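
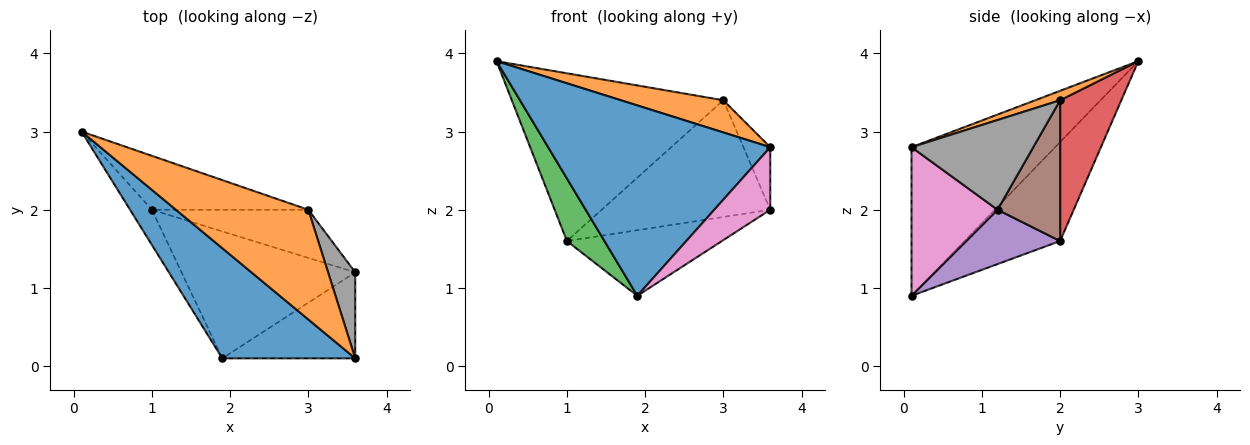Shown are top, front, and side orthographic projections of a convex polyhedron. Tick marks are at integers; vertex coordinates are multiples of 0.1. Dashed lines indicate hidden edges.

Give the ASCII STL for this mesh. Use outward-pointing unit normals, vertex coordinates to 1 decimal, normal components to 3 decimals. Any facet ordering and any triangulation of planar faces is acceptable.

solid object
 facet normal -0.488 -0.755 0.437
  outer loop
   vertex 1.9 0.1 0.9
   vertex 3.6 0.1 2.8
   vertex 0.1 3.0 3.9
  endloop
 endfacet
 facet normal 0.068 -0.281 0.957
  outer loop
   vertex 3.0 2.0 3.4
   vertex 0.1 3.0 3.9
   vertex 3.6 0.1 2.8
  endloop
 endfacet
 facet normal -0.912 -0.358 -0.201
  outer loop
   vertex 1.0 2.0 1.6
   vertex 1.9 0.1 0.9
   vertex 0.1 3.0 3.9
  endloop
 endfacet
 facet normal 0.266 0.918 -0.295
  outer loop
   vertex 1.0 2.0 1.6
   vertex 0.1 3.0 3.9
   vertex 3.0 2.0 3.4
  endloop
 endfacet
 facet normal 0.268 0.442 -0.856
  outer loop
   vertex 3.6 1.2 2.0
   vertex 1.9 0.1 0.9
   vertex 1.0 2.0 1.6
  endloop
 endfacet
 facet normal 0.325 0.874 -0.361
  outer loop
   vertex 3.6 1.2 2.0
   vertex 1.0 2.0 1.6
   vertex 3.0 2.0 3.4
  endloop
 endfacet
 facet normal 0.671 -0.436 -0.600
  outer loop
   vertex 3.6 1.2 2.0
   vertex 3.6 0.1 2.8
   vertex 1.9 0.1 0.9
  endloop
 endfacet
 facet normal 0.937 0.206 0.284
  outer loop
   vertex 3.6 1.2 2.0
   vertex 3.0 2.0 3.4
   vertex 3.6 0.1 2.8
  endloop
 endfacet
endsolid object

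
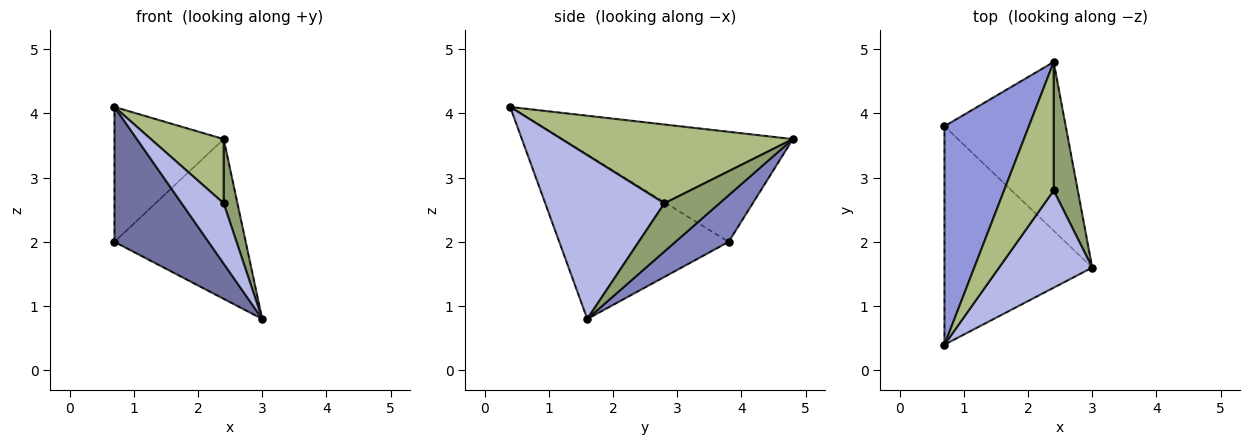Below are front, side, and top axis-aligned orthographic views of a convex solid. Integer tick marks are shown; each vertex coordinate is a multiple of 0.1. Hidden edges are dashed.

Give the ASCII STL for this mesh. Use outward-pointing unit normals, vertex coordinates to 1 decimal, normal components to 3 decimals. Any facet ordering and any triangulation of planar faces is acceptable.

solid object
 facet normal -0.687 -0.382 -0.618
  outer loop
   vertex 0.7 0.4 4.1
   vertex 0.7 3.8 2.0
   vertex 3.0 1.6 0.8
  endloop
 endfacet
 facet normal 0.269 0.662 -0.699
  outer loop
   vertex 2.4 4.8 3.6
   vertex 3.0 1.6 0.8
   vertex 0.7 3.8 2.0
  endloop
 endfacet
 facet normal -0.743 0.352 0.570
  outer loop
   vertex 2.4 4.8 3.6
   vertex 0.7 3.8 2.0
   vertex 0.7 0.4 4.1
  endloop
 endfacet
 facet normal 0.831 -0.293 0.473
  outer loop
   vertex 2.4 2.8 2.6
   vertex 0.7 0.4 4.1
   vertex 3.0 1.6 0.8
  endloop
 endfacet
 facet normal 0.873 -0.218 0.436
  outer loop
   vertex 2.4 2.8 2.6
   vertex 3.0 1.6 0.8
   vertex 2.4 4.8 3.6
  endloop
 endfacet
 facet normal 0.818 -0.257 0.515
  outer loop
   vertex 2.4 2.8 2.6
   vertex 2.4 4.8 3.6
   vertex 0.7 0.4 4.1
  endloop
 endfacet
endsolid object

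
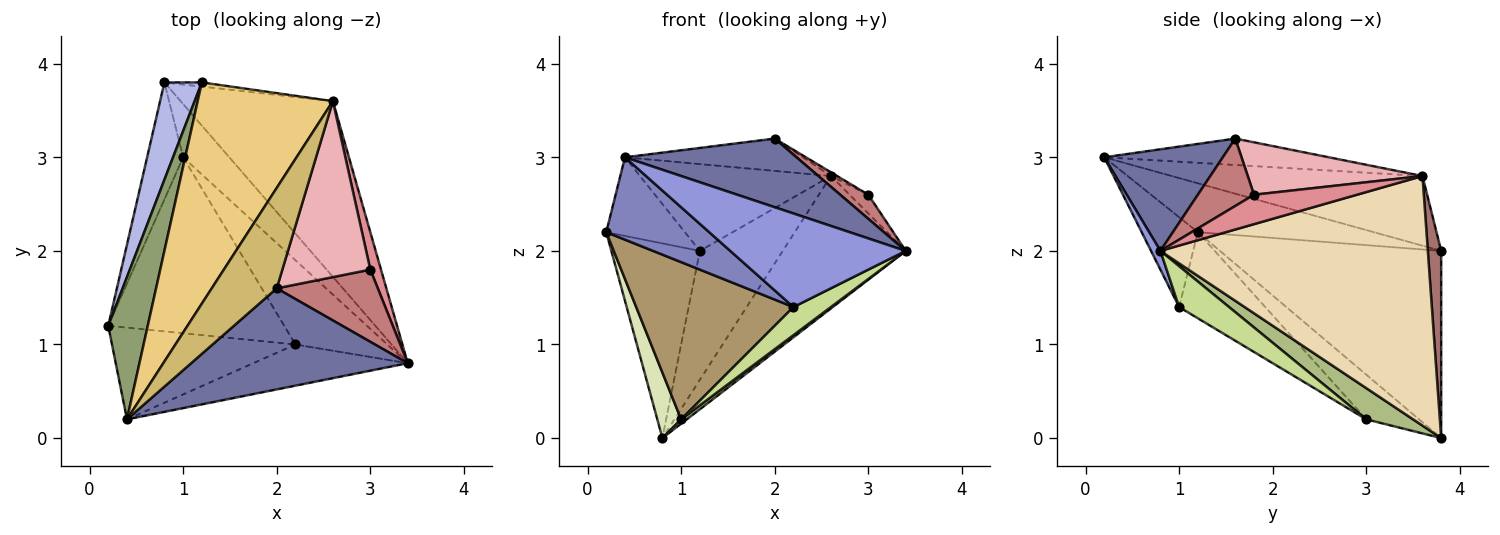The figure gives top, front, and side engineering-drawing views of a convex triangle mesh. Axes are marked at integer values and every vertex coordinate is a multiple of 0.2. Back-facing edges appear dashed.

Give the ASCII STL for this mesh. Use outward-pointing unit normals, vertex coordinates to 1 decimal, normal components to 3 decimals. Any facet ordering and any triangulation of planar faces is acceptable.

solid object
 facet normal 0.362 -0.524 0.771
  outer loop
   vertex 0.4 0.2 3.0
   vertex 3.4 0.8 2.0
   vertex 2.0 1.6 3.2
  endloop
 endfacet
 facet normal -0.342 -0.628 -0.699
  outer loop
   vertex 2.2 1.0 1.4
   vertex 0.4 0.2 3.0
   vertex 0.2 1.2 2.2
  endloop
 endfacet
 facet normal 0.049 -0.914 -0.402
  outer loop
   vertex 2.2 1.0 1.4
   vertex 3.4 0.8 2.0
   vertex 0.4 0.2 3.0
  endloop
 endfacet
 facet normal -0.913 0.365 0.183
  outer loop
   vertex 1.2 3.8 2.0
   vertex 0.8 3.8 0.0
   vertex 0.2 1.2 2.2
  endloop
 endfacet
 facet normal -0.735 0.328 0.594
  outer loop
   vertex 1.2 3.8 2.0
   vertex 0.2 1.2 2.2
   vertex 0.4 0.2 3.0
  endloop
 endfacet
 facet normal 0.559 -0.067 -0.827
  outer loop
   vertex 1.0 3.0 0.2
   vertex 0.8 3.8 0.0
   vertex 3.4 0.8 2.0
  endloop
 endfacet
 facet normal 0.389 -0.291 -0.874
  outer loop
   vertex 1.0 3.0 0.2
   vertex 3.4 0.8 2.0
   vertex 2.2 1.0 1.4
  endloop
 endfacet
 facet normal -0.734 -0.332 -0.592
  outer loop
   vertex 1.0 3.0 0.2
   vertex 0.2 1.2 2.2
   vertex 0.8 3.8 0.0
  endloop
 endfacet
 facet normal -0.343 -0.626 -0.700
  outer loop
   vertex 1.0 3.0 0.2
   vertex 2.2 1.0 1.4
   vertex 0.2 1.2 2.2
  endloop
 endfacet
 facet normal -0.361 0.286 0.888
  outer loop
   vertex 2.6 3.6 2.8
   vertex 0.4 0.2 3.0
   vertex 2.0 1.6 3.2
  endloop
 endfacet
 facet normal -0.433 0.329 0.839
  outer loop
   vertex 2.6 3.6 2.8
   vertex 1.2 3.8 2.0
   vertex 0.4 0.2 3.0
  endloop
 endfacet
 facet normal 0.795 0.366 -0.485
  outer loop
   vertex 2.6 3.6 2.8
   vertex 3.4 0.8 2.0
   vertex 0.8 3.8 0.0
  endloop
 endfacet
 facet normal 0.159 0.987 -0.032
  outer loop
   vertex 2.6 3.6 2.8
   vertex 0.8 3.8 0.0
   vertex 1.2 3.8 2.0
  endloop
 endfacet
 facet normal 0.535 -0.267 0.802
  outer loop
   vertex 3.0 1.8 2.6
   vertex 2.0 1.6 3.2
   vertex 3.4 0.8 2.0
  endloop
 endfacet
 facet normal 0.926 0.168 0.337
  outer loop
   vertex 3.0 1.8 2.6
   vertex 3.4 0.8 2.0
   vertex 2.6 3.6 2.8
  endloop
 endfacet
 facet normal 0.512 0.018 0.859
  outer loop
   vertex 3.0 1.8 2.6
   vertex 2.6 3.6 2.8
   vertex 2.0 1.6 3.2
  endloop
 endfacet
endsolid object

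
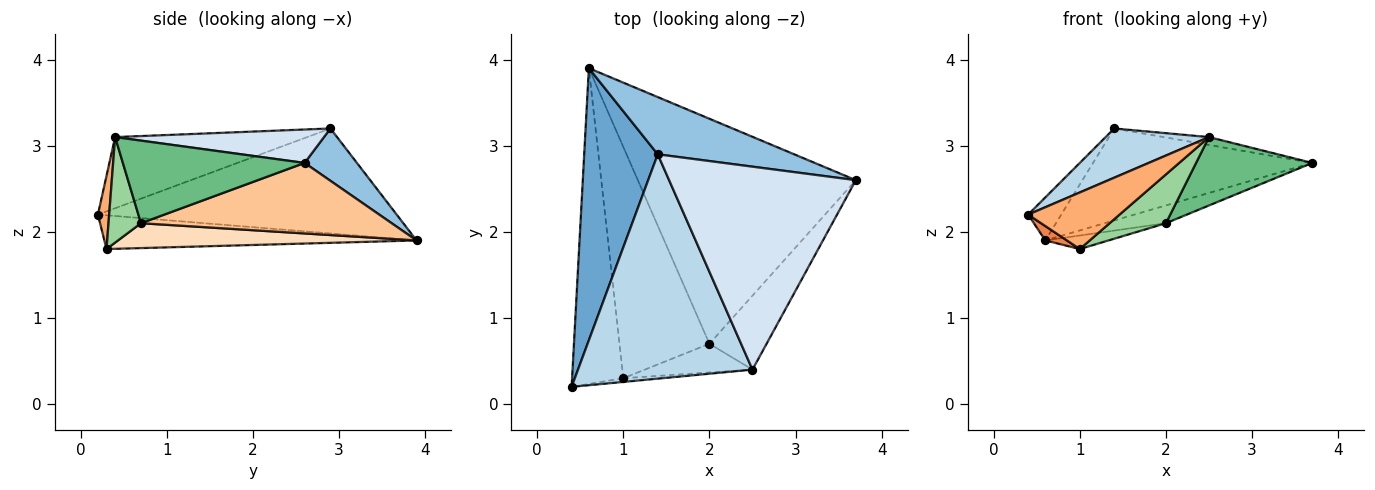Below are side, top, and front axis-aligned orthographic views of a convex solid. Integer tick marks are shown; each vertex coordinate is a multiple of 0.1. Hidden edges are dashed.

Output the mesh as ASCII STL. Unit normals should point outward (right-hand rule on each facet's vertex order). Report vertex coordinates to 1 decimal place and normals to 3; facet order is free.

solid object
 facet normal -0.816 0.090 0.571
  outer loop
   vertex 1.4 2.9 3.2
   vertex 0.6 3.9 1.9
   vertex 0.4 0.2 2.2
  endloop
 endfacet
 facet normal 0.199 0.832 0.518
  outer loop
   vertex 1.4 2.9 3.2
   vertex 3.7 2.6 2.8
   vertex 0.6 3.9 1.9
  endloop
 endfacet
 facet normal -0.370 -0.199 0.907
  outer loop
   vertex 2.5 0.4 3.1
   vertex 1.4 2.9 3.2
   vertex 0.4 0.2 2.2
  endloop
 endfacet
 facet normal 0.176 0.038 0.984
  outer loop
   vertex 2.5 0.4 3.1
   vertex 3.7 2.6 2.8
   vertex 1.4 2.9 3.2
  endloop
 endfacet
 facet normal -0.550 -0.038 -0.834
  outer loop
   vertex 1.0 0.3 1.8
   vertex 0.4 0.2 2.2
   vertex 0.6 3.9 1.9
  endloop
 endfacet
 facet normal 0.122 -0.990 -0.065
  outer loop
   vertex 1.0 0.3 1.8
   vertex 2.5 0.4 3.1
   vertex 0.4 0.2 2.2
  endloop
 endfacet
 facet normal 0.307 0.075 -0.949
  outer loop
   vertex 2.0 0.7 2.1
   vertex 0.6 3.9 1.9
   vertex 3.7 2.6 2.8
  endloop
 endfacet
 facet normal 0.266 0.056 -0.962
  outer loop
   vertex 2.0 0.7 2.1
   vertex 1.0 0.3 1.8
   vertex 0.6 3.9 1.9
  endloop
 endfacet
 facet normal 0.728 -0.466 -0.504
  outer loop
   vertex 2.0 0.7 2.1
   vertex 3.7 2.6 2.8
   vertex 2.5 0.4 3.1
  endloop
 endfacet
 facet normal 0.445 -0.772 -0.454
  outer loop
   vertex 2.0 0.7 2.1
   vertex 2.5 0.4 3.1
   vertex 1.0 0.3 1.8
  endloop
 endfacet
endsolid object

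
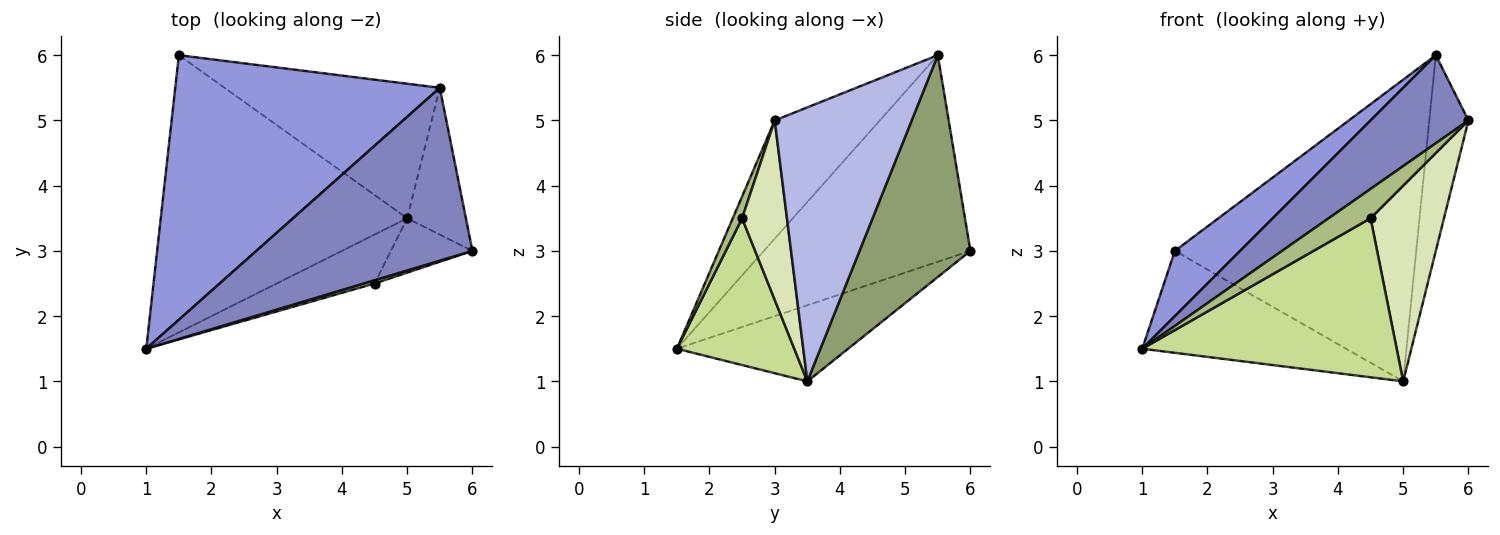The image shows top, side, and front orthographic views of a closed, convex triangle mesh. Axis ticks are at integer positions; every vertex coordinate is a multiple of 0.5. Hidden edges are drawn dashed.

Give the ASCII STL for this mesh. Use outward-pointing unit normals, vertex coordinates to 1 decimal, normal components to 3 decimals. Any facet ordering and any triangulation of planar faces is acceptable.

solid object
 facet normal -0.278 0.331 -0.901
  outer loop
   vertex 5.0 3.5 1.0
   vertex 1.0 1.5 1.5
   vertex 1.5 6.0 3.0
  endloop
 endfacet
 facet normal -0.438 -0.408 0.801
  outer loop
   vertex 5.5 5.5 6.0
   vertex 1.0 1.5 1.5
   vertex 6.0 3.0 5.0
  endloop
 endfacet
 facet normal -0.604 -0.191 0.774
  outer loop
   vertex 5.5 5.5 6.0
   vertex 1.5 6.0 3.0
   vertex 1.0 1.5 1.5
  endloop
 endfacet
 facet normal 0.942 0.269 -0.202
  outer loop
   vertex 5.5 5.5 6.0
   vertex 6.0 3.0 5.0
   vertex 5.0 3.5 1.0
  endloop
 endfacet
 facet normal 0.387 0.842 -0.376
  outer loop
   vertex 5.5 5.5 6.0
   vertex 5.0 3.5 1.0
   vertex 1.5 6.0 3.0
  endloop
 endfacet
 facet normal 0.216 -0.970 0.108
  outer loop
   vertex 4.5 2.5 3.5
   vertex 6.0 3.0 5.0
   vertex 1.0 1.5 1.5
  endloop
 endfacet
 facet normal 0.404 -0.874 -0.269
  outer loop
   vertex 4.5 2.5 3.5
   vertex 1.0 1.5 1.5
   vertex 5.0 3.5 1.0
  endloop
 endfacet
 facet normal 0.507 -0.830 -0.231
  outer loop
   vertex 4.5 2.5 3.5
   vertex 5.0 3.5 1.0
   vertex 6.0 3.0 5.0
  endloop
 endfacet
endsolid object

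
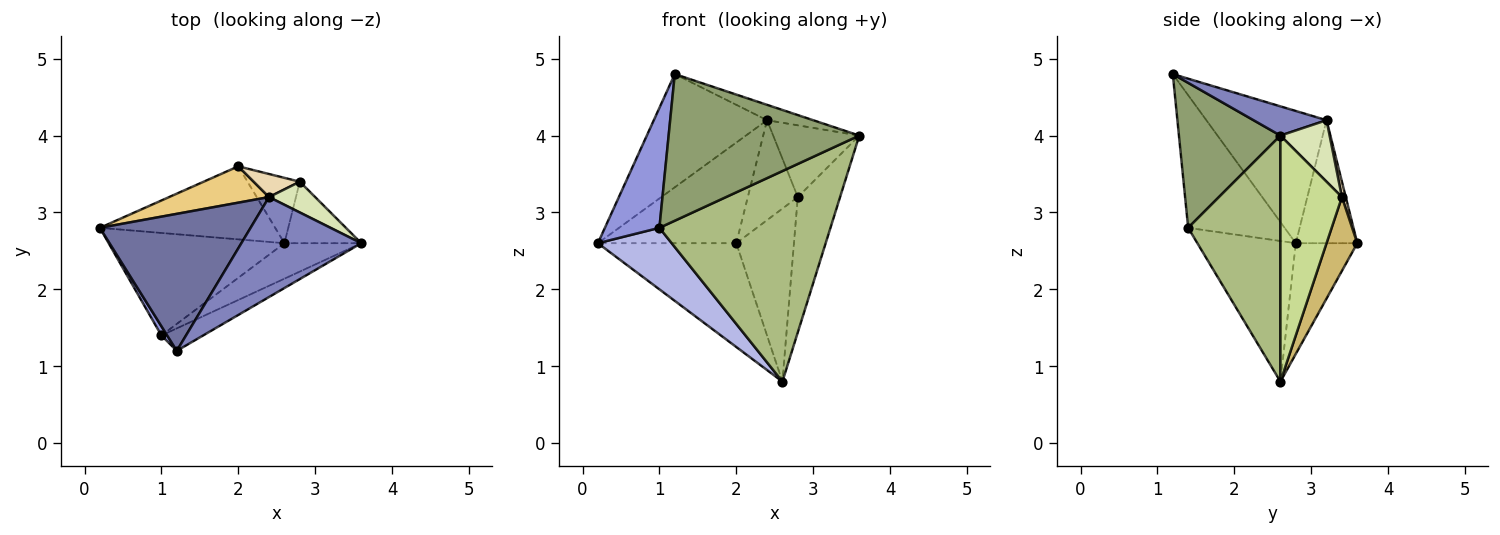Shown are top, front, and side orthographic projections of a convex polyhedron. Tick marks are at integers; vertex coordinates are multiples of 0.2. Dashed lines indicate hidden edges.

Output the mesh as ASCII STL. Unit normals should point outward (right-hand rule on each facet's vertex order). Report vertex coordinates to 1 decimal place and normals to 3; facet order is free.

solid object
 facet normal -0.560 0.528 0.638
  outer loop
   vertex 2.4 3.2 4.2
   vertex 0.2 2.8 2.6
   vertex 1.2 1.2 4.8
  endloop
 endfacet
 facet normal 0.234 0.148 0.961
  outer loop
   vertex 2.4 3.2 4.2
   vertex 1.2 1.2 4.8
   vertex 3.6 2.6 4.0
  endloop
 endfacet
 facet normal -0.870 -0.492 0.038
  outer loop
   vertex 1.0 1.4 2.8
   vertex 1.2 1.2 4.8
   vertex 0.2 2.8 2.6
  endloop
 endfacet
 facet normal -0.566 -0.424 -0.707
  outer loop
   vertex 1.0 1.4 2.8
   vertex 0.2 2.8 2.6
   vertex 2.6 2.6 0.8
  endloop
 endfacet
 facet normal 0.466 -0.875 -0.134
  outer loop
   vertex 1.0 1.4 2.8
   vertex 3.6 2.6 4.0
   vertex 1.2 1.2 4.8
  endloop
 endfacet
 facet normal 0.470 -0.871 -0.147
  outer loop
   vertex 1.0 1.4 2.8
   vertex 2.6 2.6 0.8
   vertex 3.6 2.6 4.0
  endloop
 endfacet
 facet normal 0.798 0.549 -0.249
  outer loop
   vertex 2.8 3.4 3.2
   vertex 3.6 2.6 4.0
   vertex 2.6 2.6 0.8
  endloop
 endfacet
 facet normal 0.465 0.814 0.349
  outer loop
   vertex 2.8 3.4 3.2
   vertex 2.4 3.2 4.2
   vertex 3.6 2.6 4.0
  endloop
 endfacet
 facet normal -0.342 0.769 -0.541
  outer loop
   vertex 2.0 3.6 2.6
   vertex 2.6 2.6 0.8
   vertex 0.2 2.8 2.6
  endloop
 endfacet
 facet normal 0.446 0.837 -0.316
  outer loop
   vertex 2.0 3.6 2.6
   vertex 2.8 3.4 3.2
   vertex 2.6 2.6 0.8
  endloop
 endfacet
 facet normal -0.386 0.868 0.313
  outer loop
   vertex 2.0 3.6 2.6
   vertex 0.2 2.8 2.6
   vertex 2.4 3.2 4.2
  endloop
 endfacet
 facet normal 0.075 0.972 0.224
  outer loop
   vertex 2.0 3.6 2.6
   vertex 2.4 3.2 4.2
   vertex 2.8 3.4 3.2
  endloop
 endfacet
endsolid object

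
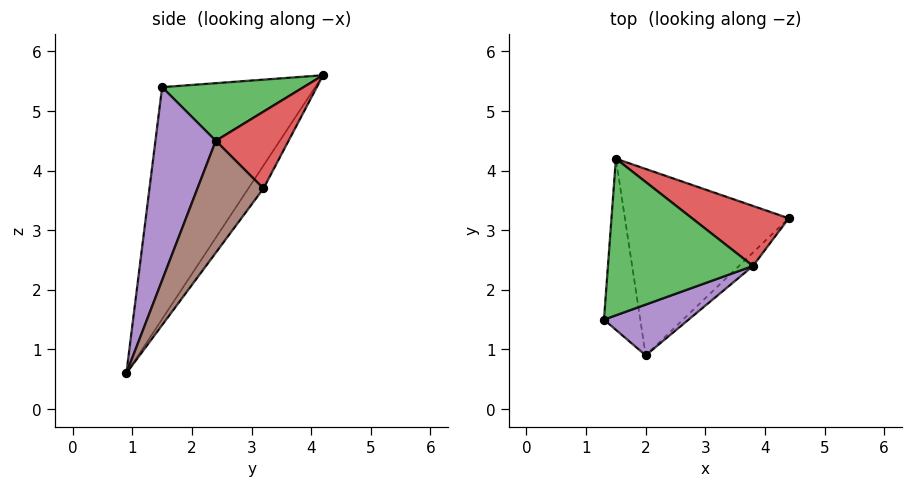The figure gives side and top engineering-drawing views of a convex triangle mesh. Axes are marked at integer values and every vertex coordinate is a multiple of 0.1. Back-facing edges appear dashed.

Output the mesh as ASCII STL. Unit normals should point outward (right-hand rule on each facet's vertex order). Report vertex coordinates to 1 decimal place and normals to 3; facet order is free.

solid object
 facet normal -0.984 0.084 -0.154
  outer loop
   vertex 2.0 0.9 0.6
   vertex 1.3 1.5 5.4
   vertex 1.5 4.2 5.6
  endloop
 endfacet
 facet normal -0.078 0.829 -0.555
  outer loop
   vertex 2.0 0.9 0.6
   vertex 1.5 4.2 5.6
   vertex 4.4 3.2 3.7
  endloop
 endfacet
 facet normal 0.367 -0.096 0.925
  outer loop
   vertex 3.8 2.4 4.5
   vertex 1.5 4.2 5.6
   vertex 1.3 1.5 5.4
  endloop
 endfacet
 facet normal 0.593 0.302 0.746
  outer loop
   vertex 3.8 2.4 4.5
   vertex 4.4 3.2 3.7
   vertex 1.5 4.2 5.6
  endloop
 endfacet
 facet normal 0.387 -0.906 0.170
  outer loop
   vertex 3.8 2.4 4.5
   vertex 1.3 1.5 5.4
   vertex 2.0 0.9 0.6
  endloop
 endfacet
 facet normal 0.749 -0.656 -0.094
  outer loop
   vertex 3.8 2.4 4.5
   vertex 2.0 0.9 0.6
   vertex 4.4 3.2 3.7
  endloop
 endfacet
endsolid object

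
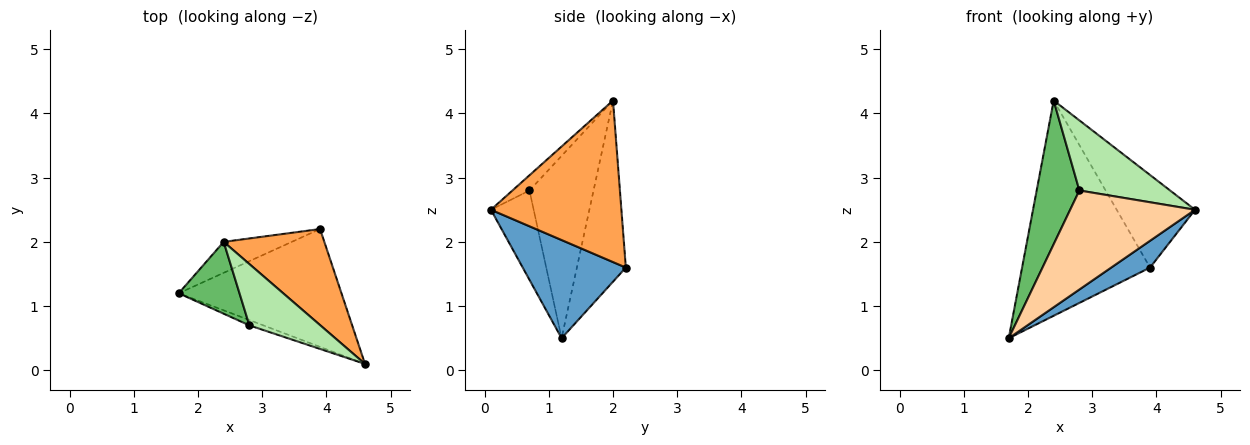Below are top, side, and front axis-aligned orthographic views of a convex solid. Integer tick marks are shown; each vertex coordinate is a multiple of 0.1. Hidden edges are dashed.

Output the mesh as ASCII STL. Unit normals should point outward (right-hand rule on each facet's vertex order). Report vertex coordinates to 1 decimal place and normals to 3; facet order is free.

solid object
 facet normal 0.507 -0.191 -0.840
  outer loop
   vertex 3.9 2.2 1.6
   vertex 4.6 0.1 2.5
   vertex 1.7 1.2 0.5
  endloop
 endfacet
 facet normal -0.354 0.926 -0.133
  outer loop
   vertex 2.4 2.0 4.2
   vertex 3.9 2.2 1.6
   vertex 1.7 1.2 0.5
  endloop
 endfacet
 facet normal 0.756 0.454 0.471
  outer loop
   vertex 2.4 2.0 4.2
   vertex 4.6 0.1 2.5
   vertex 3.9 2.2 1.6
  endloop
 endfacet
 facet normal -0.323 -0.945 -0.051
  outer loop
   vertex 2.8 0.7 2.8
   vertex 1.7 1.2 0.5
   vertex 4.6 0.1 2.5
  endloop
 endfacet
 facet normal -0.802 -0.535 0.267
  outer loop
   vertex 2.8 0.7 2.8
   vertex 2.4 2.0 4.2
   vertex 1.7 1.2 0.5
  endloop
 endfacet
 facet normal -0.140 -0.745 0.652
  outer loop
   vertex 2.8 0.7 2.8
   vertex 4.6 0.1 2.5
   vertex 2.4 2.0 4.2
  endloop
 endfacet
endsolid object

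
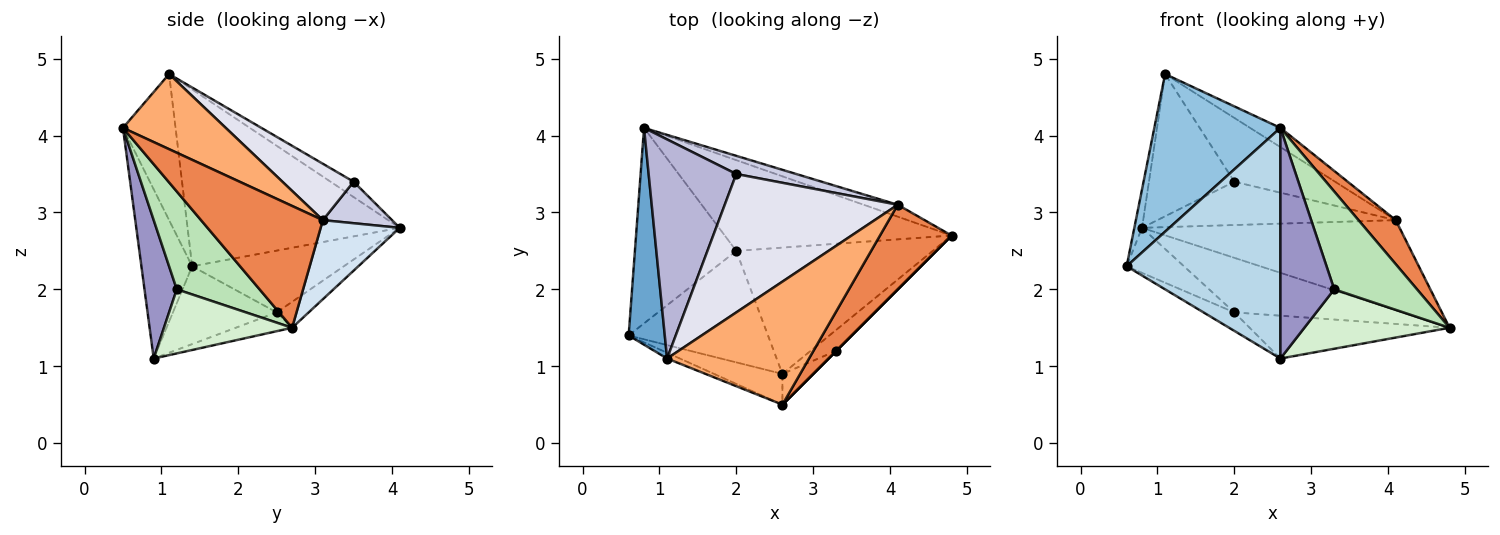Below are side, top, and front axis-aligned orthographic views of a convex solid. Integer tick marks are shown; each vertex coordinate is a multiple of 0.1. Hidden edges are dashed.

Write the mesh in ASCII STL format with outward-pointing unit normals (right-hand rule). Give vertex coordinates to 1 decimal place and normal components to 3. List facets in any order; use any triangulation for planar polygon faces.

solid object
 facet normal -0.979 0.035 0.200
  outer loop
   vertex 1.1 1.1 4.8
   vertex 0.8 4.1 2.8
   vertex 0.6 1.4 2.3
  endloop
 endfacet
 facet normal -0.385 -0.922 -0.034
  outer loop
   vertex 2.6 0.5 4.1
   vertex 1.1 1.1 4.8
   vertex 0.6 1.4 2.3
  endloop
 endfacet
 facet normal -0.311 -0.942 -0.126
  outer loop
   vertex 2.6 0.9 1.1
   vertex 2.6 0.5 4.1
   vertex 0.6 1.4 2.3
  endloop
 endfacet
 facet normal 0.291 0.948 -0.125
  outer loop
   vertex 4.1 3.1 2.9
   vertex 4.8 2.7 1.5
   vertex 0.8 4.1 2.8
  endloop
 endfacet
 facet normal 0.834 -0.255 0.490
  outer loop
   vertex 4.1 3.1 2.9
   vertex 2.6 0.5 4.1
   vertex 4.8 2.7 1.5
  endloop
 endfacet
 facet normal 0.463 0.137 0.876
  outer loop
   vertex 4.1 3.1 2.9
   vertex 1.1 1.1 4.8
   vertex 2.6 0.5 4.1
  endloop
 endfacet
 facet normal -0.098 0.513 -0.853
  outer loop
   vertex 2.0 2.5 1.7
   vertex 0.8 4.1 2.8
   vertex 4.8 2.7 1.5
  endloop
 endfacet
 facet normal -0.090 0.320 -0.943
  outer loop
   vertex 2.0 2.5 1.7
   vertex 4.8 2.7 1.5
   vertex 2.6 0.9 1.1
  endloop
 endfacet
 facet normal -0.511 0.193 -0.838
  outer loop
   vertex 2.0 2.5 1.7
   vertex 0.6 1.4 2.3
   vertex 0.8 4.1 2.8
  endloop
 endfacet
 facet normal -0.483 0.143 -0.864
  outer loop
   vertex 2.0 2.5 1.7
   vertex 2.6 0.9 1.1
   vertex 0.6 1.4 2.3
  endloop
 endfacet
 facet normal 0.707 -0.707 0.000
  outer loop
   vertex 3.3 1.2 2.0
   vertex 4.8 2.7 1.5
   vertex 2.6 0.5 4.1
  endloop
 endfacet
 facet normal 0.640 -0.725 -0.256
  outer loop
   vertex 3.3 1.2 2.0
   vertex 2.6 0.9 1.1
   vertex 4.8 2.7 1.5
  endloop
 endfacet
 facet normal 0.511 -0.852 -0.114
  outer loop
   vertex 3.3 1.2 2.0
   vertex 2.6 0.5 4.1
   vertex 2.6 0.9 1.1
  endloop
 endfacet
 facet normal -0.146 0.539 0.830
  outer loop
   vertex 2.0 3.5 3.4
   vertex 0.8 4.1 2.8
   vertex 1.1 1.1 4.8
  endloop
 endfacet
 facet normal 0.259 0.891 0.374
  outer loop
   vertex 2.0 3.5 3.4
   vertex 4.1 3.1 2.9
   vertex 0.8 4.1 2.8
  endloop
 endfacet
 facet normal 0.284 0.402 0.871
  outer loop
   vertex 2.0 3.5 3.4
   vertex 1.1 1.1 4.8
   vertex 4.1 3.1 2.9
  endloop
 endfacet
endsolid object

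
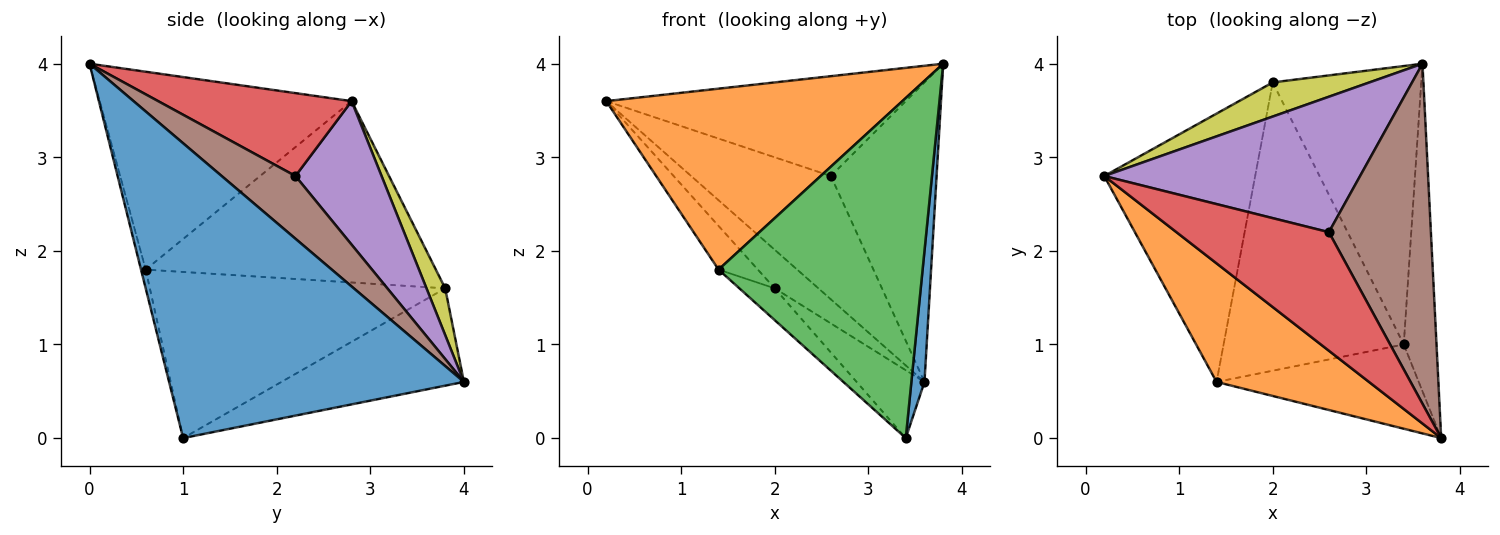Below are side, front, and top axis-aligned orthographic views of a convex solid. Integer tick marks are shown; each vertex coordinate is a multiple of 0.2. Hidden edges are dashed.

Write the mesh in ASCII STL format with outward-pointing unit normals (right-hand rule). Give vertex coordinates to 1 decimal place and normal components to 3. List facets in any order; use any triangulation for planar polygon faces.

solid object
 facet normal 0.993 -0.044 -0.110
  outer loop
   vertex 3.4 1.0 0.0
   vertex 3.6 4.0 0.6
   vertex 3.8 0.0 4.0
  endloop
 endfacet
 facet normal -0.580 -0.682 0.447
  outer loop
   vertex 1.4 0.6 1.8
   vertex 3.8 0.0 4.0
   vertex 0.2 2.8 3.6
  endloop
 endfacet
 facet normal -0.022 -0.970 -0.240
  outer loop
   vertex 1.4 0.6 1.8
   vertex 3.4 1.0 0.0
   vertex 3.8 0.0 4.0
  endloop
 endfacet
 facet normal 0.384 0.595 0.706
  outer loop
   vertex 2.6 2.2 2.8
   vertex 0.2 2.8 3.6
   vertex 3.8 0.0 4.0
  endloop
 endfacet
 facet normal 0.383 0.622 0.683
  outer loop
   vertex 2.6 2.2 2.8
   vertex 3.6 4.0 0.6
   vertex 0.2 2.8 3.6
  endloop
 endfacet
 facet normal 0.419 0.600 0.681
  outer loop
   vertex 2.6 2.2 2.8
   vertex 3.8 0.0 4.0
   vertex 3.6 4.0 0.6
  endloop
 endfacet
 facet normal -0.537 0.200 -0.820
  outer loop
   vertex 2.0 3.8 1.6
   vertex 3.6 4.0 0.6
   vertex 3.4 1.0 0.0
  endloop
 endfacet
 facet normal -0.676 0.081 -0.733
  outer loop
   vertex 2.0 3.8 1.6
   vertex 3.4 1.0 0.0
   vertex 1.4 0.6 1.8
  endloop
 endfacet
 facet normal 0.305 0.713 0.631
  outer loop
   vertex 2.0 3.8 1.6
   vertex 0.2 2.8 3.6
   vertex 3.6 4.0 0.6
  endloop
 endfacet
 facet normal -0.764 0.104 -0.636
  outer loop
   vertex 2.0 3.8 1.6
   vertex 1.4 0.6 1.8
   vertex 0.2 2.8 3.6
  endloop
 endfacet
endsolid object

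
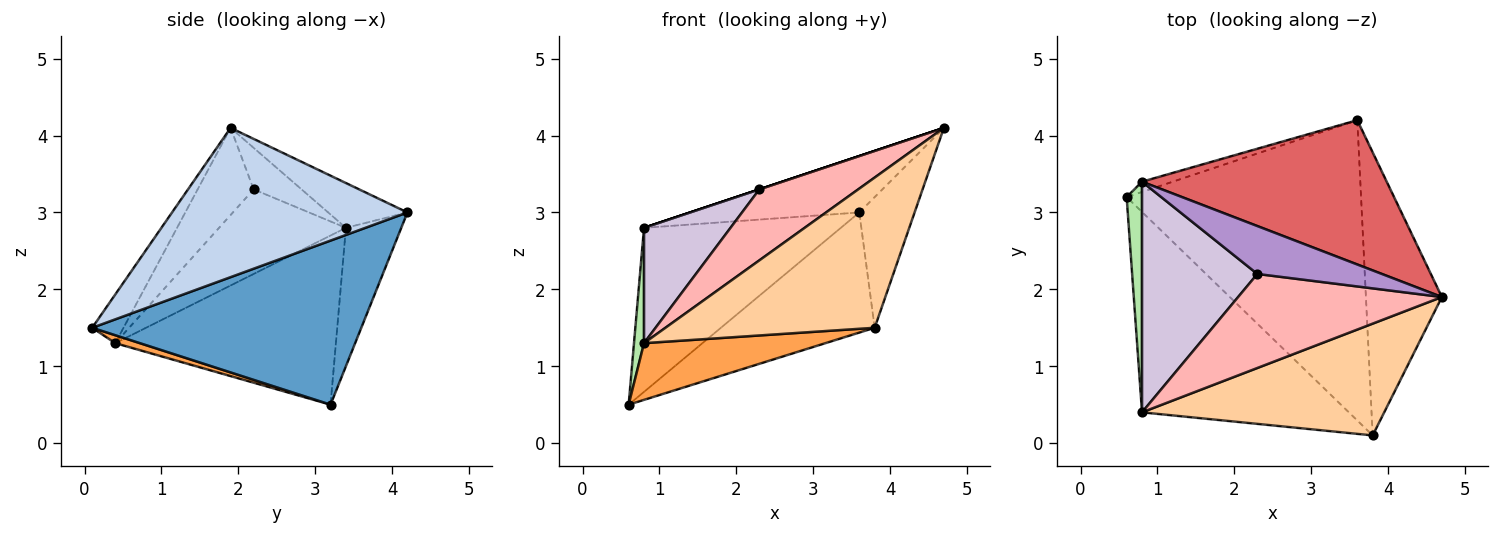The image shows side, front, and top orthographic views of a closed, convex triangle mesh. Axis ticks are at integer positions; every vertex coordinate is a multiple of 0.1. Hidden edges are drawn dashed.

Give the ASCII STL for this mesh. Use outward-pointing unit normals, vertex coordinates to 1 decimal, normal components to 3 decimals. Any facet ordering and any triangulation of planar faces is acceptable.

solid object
 facet normal 0.545 0.311 -0.778
  outer loop
   vertex 3.6 4.2 3.0
   vertex 3.8 0.1 1.5
   vertex 0.6 3.2 0.5
  endloop
 endfacet
 facet normal 0.872 0.205 -0.444
  outer loop
   vertex 3.6 4.2 3.0
   vertex 4.7 1.9 4.1
   vertex 3.8 0.1 1.5
  endloop
 endfacet
 facet normal 0.037 -0.272 -0.962
  outer loop
   vertex 0.8 0.4 1.3
   vertex 0.6 3.2 0.5
   vertex 3.8 0.1 1.5
  endloop
 endfacet
 facet normal -0.119 -0.797 0.593
  outer loop
   vertex 0.8 0.4 1.3
   vertex 3.8 0.1 1.5
   vertex 4.7 1.9 4.1
  endloop
 endfacet
 facet normal -0.270 0.961 -0.060
  outer loop
   vertex 0.8 3.4 2.8
   vertex 3.6 4.2 3.0
   vertex 0.6 3.2 0.5
  endloop
 endfacet
 facet normal -0.995 -0.045 0.090
  outer loop
   vertex 0.8 3.4 2.8
   vertex 0.6 3.2 0.5
   vertex 0.8 0.4 1.3
  endloop
 endfacet
 facet normal -0.168 0.359 0.918
  outer loop
   vertex 0.8 3.4 2.8
   vertex 4.7 1.9 4.1
   vertex 3.6 4.2 3.0
  endloop
 endfacet
 facet normal -0.323 -0.570 0.755
  outer loop
   vertex 2.3 2.2 3.3
   vertex 0.8 0.4 1.3
   vertex 4.7 1.9 4.1
  endloop
 endfacet
 facet normal -0.316 0.000 0.949
  outer loop
   vertex 2.3 2.2 3.3
   vertex 4.7 1.9 4.1
   vertex 0.8 3.4 2.8
  endloop
 endfacet
 facet normal -0.548 -0.374 0.748
  outer loop
   vertex 2.3 2.2 3.3
   vertex 0.8 3.4 2.8
   vertex 0.8 0.4 1.3
  endloop
 endfacet
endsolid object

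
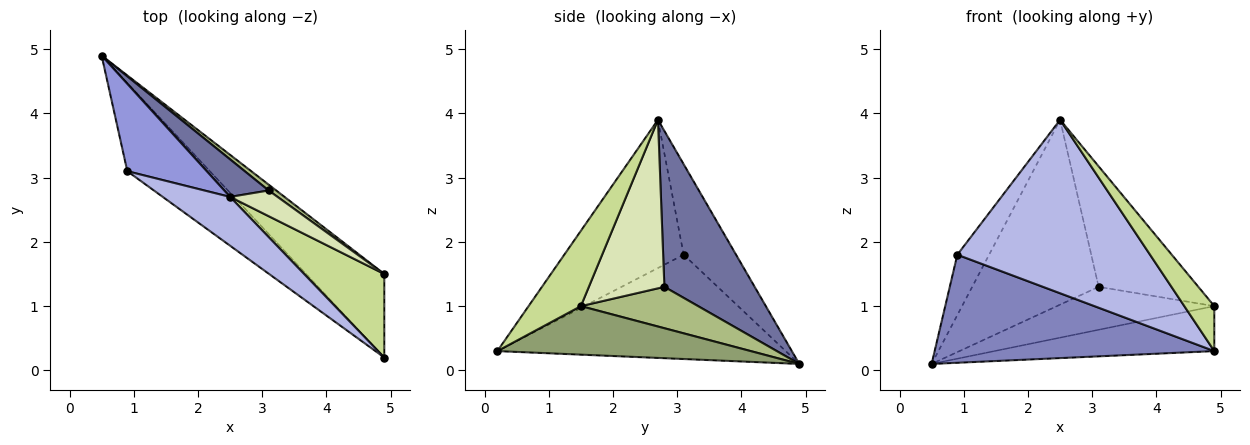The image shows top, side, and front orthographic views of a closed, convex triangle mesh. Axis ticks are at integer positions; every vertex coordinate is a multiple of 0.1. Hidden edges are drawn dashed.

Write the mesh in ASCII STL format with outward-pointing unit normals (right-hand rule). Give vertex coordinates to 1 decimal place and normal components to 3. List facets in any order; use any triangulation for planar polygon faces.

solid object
 facet normal 0.573 0.803 0.163
  outer loop
   vertex 3.1 2.8 1.3
   vertex 0.5 4.9 0.1
   vertex 2.5 2.7 3.9
  endloop
 endfacet
 facet normal -0.624 -0.605 -0.494
  outer loop
   vertex 0.9 3.1 1.8
   vertex 0.5 4.9 0.1
   vertex 4.9 0.2 0.3
  endloop
 endfacet
 facet normal -0.684 0.415 0.600
  outer loop
   vertex 0.9 3.1 1.8
   vertex 2.5 2.7 3.9
   vertex 0.5 4.9 0.1
  endloop
 endfacet
 facet normal -0.512 -0.827 0.233
  outer loop
   vertex 0.9 3.1 1.8
   vertex 4.9 0.2 0.3
   vertex 2.5 2.7 3.9
  endloop
 endfacet
 facet normal 0.480 0.416 -0.773
  outer loop
   vertex 4.9 1.5 1.0
   vertex 4.9 0.2 0.3
   vertex 0.5 4.9 0.1
  endloop
 endfacet
 facet normal 0.594 0.797 0.108
  outer loop
   vertex 4.9 1.5 1.0
   vertex 0.5 4.9 0.1
   vertex 3.1 2.8 1.3
  endloop
 endfacet
 facet normal 0.637 -0.365 0.679
  outer loop
   vertex 4.9 1.5 1.0
   vertex 2.5 2.7 3.9
   vertex 4.9 0.2 0.3
  endloop
 endfacet
 facet normal 0.595 0.786 0.168
  outer loop
   vertex 4.9 1.5 1.0
   vertex 3.1 2.8 1.3
   vertex 2.5 2.7 3.9
  endloop
 endfacet
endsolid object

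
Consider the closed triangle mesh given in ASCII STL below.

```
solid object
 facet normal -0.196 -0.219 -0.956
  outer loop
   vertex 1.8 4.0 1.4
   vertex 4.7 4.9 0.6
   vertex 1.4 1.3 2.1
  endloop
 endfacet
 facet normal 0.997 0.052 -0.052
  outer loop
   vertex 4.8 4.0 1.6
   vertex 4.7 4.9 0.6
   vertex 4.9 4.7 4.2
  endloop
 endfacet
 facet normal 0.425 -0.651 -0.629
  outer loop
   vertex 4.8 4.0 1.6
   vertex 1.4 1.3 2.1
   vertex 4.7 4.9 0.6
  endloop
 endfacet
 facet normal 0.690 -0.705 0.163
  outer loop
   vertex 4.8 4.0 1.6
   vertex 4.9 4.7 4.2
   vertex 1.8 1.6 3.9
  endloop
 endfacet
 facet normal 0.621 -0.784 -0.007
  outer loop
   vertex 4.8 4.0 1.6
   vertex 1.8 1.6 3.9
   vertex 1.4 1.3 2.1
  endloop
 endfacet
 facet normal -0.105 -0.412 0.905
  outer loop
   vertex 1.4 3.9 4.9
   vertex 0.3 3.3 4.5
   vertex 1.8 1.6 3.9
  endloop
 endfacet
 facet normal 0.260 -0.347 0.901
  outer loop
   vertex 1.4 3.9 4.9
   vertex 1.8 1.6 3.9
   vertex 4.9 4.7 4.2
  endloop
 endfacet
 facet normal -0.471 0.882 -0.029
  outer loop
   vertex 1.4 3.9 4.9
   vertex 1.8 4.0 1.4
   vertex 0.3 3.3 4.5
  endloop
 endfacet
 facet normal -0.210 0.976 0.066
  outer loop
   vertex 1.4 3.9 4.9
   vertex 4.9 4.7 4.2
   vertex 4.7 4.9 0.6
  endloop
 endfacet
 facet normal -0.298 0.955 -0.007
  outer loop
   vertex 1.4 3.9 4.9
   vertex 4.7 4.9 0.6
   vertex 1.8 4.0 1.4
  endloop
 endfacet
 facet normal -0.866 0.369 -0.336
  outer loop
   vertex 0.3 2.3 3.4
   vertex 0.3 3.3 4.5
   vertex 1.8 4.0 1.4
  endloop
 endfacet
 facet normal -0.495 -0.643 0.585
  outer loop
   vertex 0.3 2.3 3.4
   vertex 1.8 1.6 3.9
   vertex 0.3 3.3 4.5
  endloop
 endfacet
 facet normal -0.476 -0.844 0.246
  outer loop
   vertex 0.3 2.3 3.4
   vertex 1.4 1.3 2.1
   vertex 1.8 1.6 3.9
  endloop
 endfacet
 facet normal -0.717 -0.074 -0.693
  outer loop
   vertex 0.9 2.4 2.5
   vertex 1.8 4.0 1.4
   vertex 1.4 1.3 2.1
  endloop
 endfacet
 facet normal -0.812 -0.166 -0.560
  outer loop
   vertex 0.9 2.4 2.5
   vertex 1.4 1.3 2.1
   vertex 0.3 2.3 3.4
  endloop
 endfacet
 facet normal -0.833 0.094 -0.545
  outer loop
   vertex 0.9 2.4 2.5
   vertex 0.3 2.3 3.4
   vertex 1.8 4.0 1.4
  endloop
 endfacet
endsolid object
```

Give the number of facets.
16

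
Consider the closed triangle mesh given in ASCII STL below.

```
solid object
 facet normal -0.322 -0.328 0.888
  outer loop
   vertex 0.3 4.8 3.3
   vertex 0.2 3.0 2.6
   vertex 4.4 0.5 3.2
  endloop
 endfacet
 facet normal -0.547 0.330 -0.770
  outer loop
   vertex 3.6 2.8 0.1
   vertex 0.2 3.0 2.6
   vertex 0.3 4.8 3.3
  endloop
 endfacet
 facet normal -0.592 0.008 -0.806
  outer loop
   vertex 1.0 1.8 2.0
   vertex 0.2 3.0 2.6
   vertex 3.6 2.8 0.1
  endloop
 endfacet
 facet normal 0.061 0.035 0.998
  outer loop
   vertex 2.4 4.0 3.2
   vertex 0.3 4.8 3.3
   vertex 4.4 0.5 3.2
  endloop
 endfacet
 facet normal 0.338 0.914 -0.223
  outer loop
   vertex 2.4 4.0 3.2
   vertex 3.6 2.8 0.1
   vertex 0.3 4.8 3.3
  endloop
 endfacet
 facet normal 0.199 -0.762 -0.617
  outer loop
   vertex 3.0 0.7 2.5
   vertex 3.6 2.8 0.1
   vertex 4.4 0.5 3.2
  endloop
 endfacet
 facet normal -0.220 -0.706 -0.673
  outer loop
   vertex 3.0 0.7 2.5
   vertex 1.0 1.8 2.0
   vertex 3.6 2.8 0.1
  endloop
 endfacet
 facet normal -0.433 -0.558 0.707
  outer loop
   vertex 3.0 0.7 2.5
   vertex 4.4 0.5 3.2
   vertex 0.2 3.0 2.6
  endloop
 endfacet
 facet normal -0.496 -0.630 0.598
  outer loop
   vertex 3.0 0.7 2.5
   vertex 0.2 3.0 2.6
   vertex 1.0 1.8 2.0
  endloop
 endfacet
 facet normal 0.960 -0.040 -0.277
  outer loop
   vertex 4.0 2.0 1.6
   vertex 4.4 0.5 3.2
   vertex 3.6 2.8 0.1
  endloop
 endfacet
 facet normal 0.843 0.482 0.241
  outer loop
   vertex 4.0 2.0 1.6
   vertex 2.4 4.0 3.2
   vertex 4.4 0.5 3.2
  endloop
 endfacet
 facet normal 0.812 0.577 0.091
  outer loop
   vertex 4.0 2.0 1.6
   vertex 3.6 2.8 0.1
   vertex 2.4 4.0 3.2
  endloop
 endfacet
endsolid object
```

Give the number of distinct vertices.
8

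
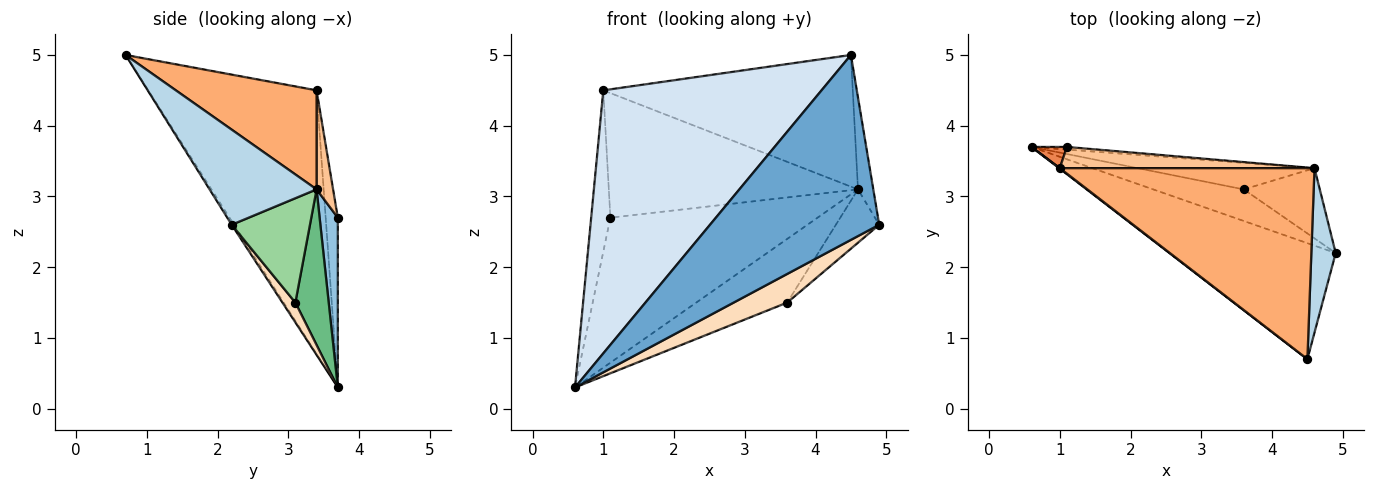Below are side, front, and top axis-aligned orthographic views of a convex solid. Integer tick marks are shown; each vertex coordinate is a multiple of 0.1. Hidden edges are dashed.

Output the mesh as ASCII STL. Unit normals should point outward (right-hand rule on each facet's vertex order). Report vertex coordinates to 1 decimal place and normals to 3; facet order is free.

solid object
 facet normal -0.011 -0.847 -0.531
  outer loop
   vertex 4.5 0.7 5.0
   vertex 0.6 3.7 0.3
   vertex 4.9 2.2 2.6
  endloop
 endfacet
 facet normal 0.087 0.996 -0.018
  outer loop
   vertex 4.6 3.4 3.1
   vertex 0.6 3.7 0.3
   vertex 1.1 3.7 2.7
  endloop
 endfacet
 facet normal 0.960 0.137 0.246
  outer loop
   vertex 4.6 3.4 3.1
   vertex 4.5 0.7 5.0
   vertex 4.9 2.2 2.6
  endloop
 endfacet
 facet normal -0.611 -0.792 0.002
  outer loop
   vertex 1.0 3.4 4.5
   vertex 0.6 3.7 0.3
   vertex 4.5 0.7 5.0
  endloop
 endfacet
 facet normal -0.531 0.840 0.111
  outer loop
   vertex 1.0 3.4 4.5
   vertex 1.1 3.7 2.7
   vertex 0.6 3.7 0.3
  endloop
 endfacet
 facet normal 0.305 0.541 0.784
  outer loop
   vertex 1.0 3.4 4.5
   vertex 4.5 0.7 5.0
   vertex 4.6 3.4 3.1
  endloop
 endfacet
 facet normal 0.065 0.984 0.168
  outer loop
   vertex 1.0 3.4 4.5
   vertex 4.6 3.4 3.1
   vertex 1.1 3.7 2.7
  endloop
 endfacet
 facet normal 0.160 -0.663 -0.731
  outer loop
   vertex 3.6 3.1 1.5
   vertex 4.9 2.2 2.6
   vertex 0.6 3.7 0.3
  endloop
 endfacet
 facet normal 0.321 0.874 -0.364
  outer loop
   vertex 3.6 3.1 1.5
   vertex 0.6 3.7 0.3
   vertex 4.6 3.4 3.1
  endloop
 endfacet
 facet normal 0.738 0.408 -0.538
  outer loop
   vertex 3.6 3.1 1.5
   vertex 4.6 3.4 3.1
   vertex 4.9 2.2 2.6
  endloop
 endfacet
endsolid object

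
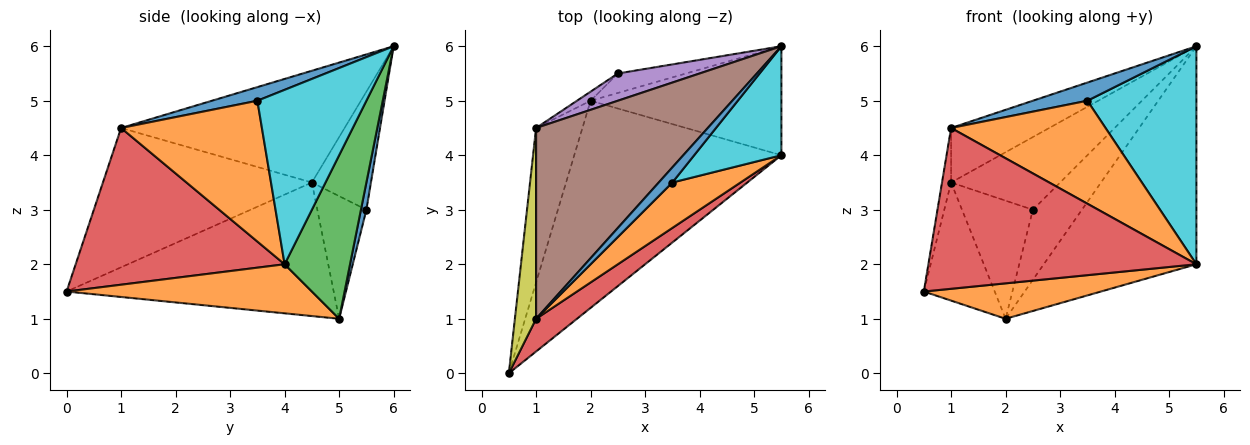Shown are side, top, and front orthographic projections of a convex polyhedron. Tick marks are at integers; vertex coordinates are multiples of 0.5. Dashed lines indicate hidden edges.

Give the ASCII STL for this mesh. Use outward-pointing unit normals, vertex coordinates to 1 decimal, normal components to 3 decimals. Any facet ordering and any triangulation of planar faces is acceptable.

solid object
 facet normal 0.106 0.958 -0.266
  outer loop
   vertex 2.5 5.5 3.0
   vertex 5.5 6.0 6.0
   vertex 2.0 5.0 1.0
  endloop
 endfacet
 facet normal 0.227 -0.164 -0.960
  outer loop
   vertex 5.5 4.0 2.0
   vertex 0.5 0.0 1.5
   vertex 2.0 5.0 1.0
  endloop
 endfacet
 facet normal 0.358 0.835 -0.418
  outer loop
   vertex 5.5 4.0 2.0
   vertex 2.0 5.0 1.0
   vertex 5.5 6.0 6.0
  endloop
 endfacet
 facet normal 0.607 -0.779 0.158
  outer loop
   vertex 1.0 1.0 4.5
   vertex 0.5 0.0 1.5
   vertex 5.5 4.0 2.0
  endloop
 endfacet
 facet normal -0.452 0.835 0.313
  outer loop
   vertex 1.0 4.5 3.5
   vertex 5.5 6.0 6.0
   vertex 2.5 5.5 3.0
  endloop
 endfacet
 facet normal -0.530 0.233 0.815
  outer loop
   vertex 1.0 4.5 3.5
   vertex 1.0 1.0 4.5
   vertex 5.5 6.0 6.0
  endloop
 endfacet
 facet normal -0.568 0.821 -0.063
  outer loop
   vertex 1.0 4.5 3.5
   vertex 2.5 5.5 3.0
   vertex 2.0 5.0 1.0
  endloop
 endfacet
 facet normal -0.916 0.243 -0.318
  outer loop
   vertex 1.0 4.5 3.5
   vertex 2.0 5.0 1.0
   vertex 0.5 0.0 1.5
  endloop
 endfacet
 facet normal -0.988 0.043 0.150
  outer loop
   vertex 1.0 4.5 3.5
   vertex 0.5 0.0 1.5
   vertex 1.0 1.0 4.5
  endloop
 endfacet
 facet normal 0.667 -0.667 0.333
  outer loop
   vertex 3.5 3.5 5.0
   vertex 5.5 4.0 2.0
   vertex 5.5 6.0 6.0
  endloop
 endfacet
 facet normal 0.539 -0.647 0.539
  outer loop
   vertex 3.5 3.5 5.0
   vertex 5.5 6.0 6.0
   vertex 1.0 1.0 4.5
  endloop
 endfacet
 facet normal 0.641 -0.703 0.310
  outer loop
   vertex 3.5 3.5 5.0
   vertex 1.0 1.0 4.5
   vertex 5.5 4.0 2.0
  endloop
 endfacet
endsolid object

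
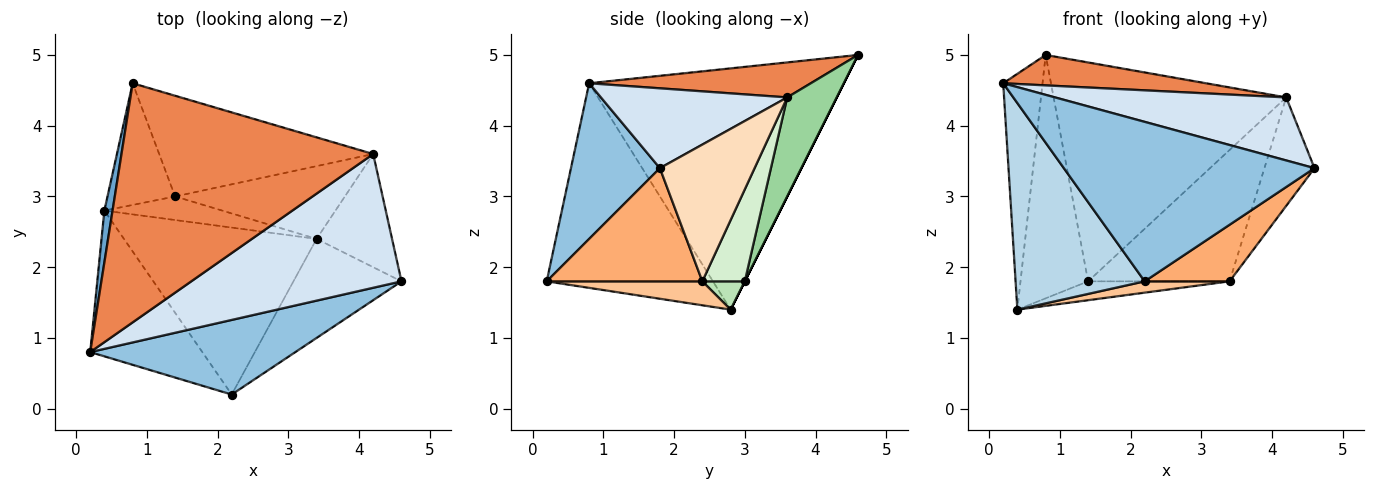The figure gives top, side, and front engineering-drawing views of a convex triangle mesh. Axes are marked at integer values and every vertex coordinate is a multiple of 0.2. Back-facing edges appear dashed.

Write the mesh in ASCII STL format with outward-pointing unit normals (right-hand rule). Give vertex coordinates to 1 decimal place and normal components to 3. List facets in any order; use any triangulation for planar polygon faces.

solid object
 facet normal -0.988 0.152 0.034
  outer loop
   vertex 0.4 2.8 1.4
   vertex 0.2 0.8 4.6
   vertex 0.8 4.6 5.0
  endloop
 endfacet
 facet normal 0.306 -0.862 0.403
  outer loop
   vertex 2.2 0.2 1.8
   vertex 4.6 1.8 3.4
   vertex 0.2 0.8 4.6
  endloop
 endfacet
 facet normal -0.725 -0.563 -0.397
  outer loop
   vertex 2.2 0.2 1.8
   vertex 0.2 0.8 4.6
   vertex 0.4 2.8 1.4
  endloop
 endfacet
 facet normal 0.325 -0.403 0.856
  outer loop
   vertex 4.2 3.6 4.4
   vertex 0.2 0.8 4.6
   vertex 4.6 1.8 3.4
  endloop
 endfacet
 facet normal 0.137 -0.125 0.983
  outer loop
   vertex 4.2 3.6 4.4
   vertex 0.8 4.6 5.0
   vertex 0.2 0.8 4.6
  endloop
 endfacet
 facet normal 0.673 -0.367 -0.642
  outer loop
   vertex 3.4 2.4 1.8
   vertex 4.6 1.8 3.4
   vertex 2.2 0.2 1.8
  endloop
 endfacet
 facet normal 0.123 -0.067 -0.990
  outer loop
   vertex 3.4 2.4 1.8
   vertex 2.2 0.2 1.8
   vertex 0.4 2.8 1.4
  endloop
 endfacet
 facet normal 0.795 0.420 -0.438
  outer loop
   vertex 3.4 2.4 1.8
   vertex 4.2 3.6 4.4
   vertex 4.6 1.8 3.4
  endloop
 endfacet
 facet normal 0.000 0.894 -0.447
  outer loop
   vertex 1.4 3.0 1.8
   vertex 0.4 2.8 1.4
   vertex 0.8 4.6 5.0
  endloop
 endfacet
 facet normal 0.190 0.892 -0.410
  outer loop
   vertex 1.4 3.0 1.8
   vertex 0.8 4.6 5.0
   vertex 4.2 3.6 4.4
  endloop
 endfacet
 facet normal 0.184 0.614 -0.768
  outer loop
   vertex 1.4 3.0 1.8
   vertex 3.4 2.4 1.8
   vertex 0.4 2.8 1.4
  endloop
 endfacet
 facet normal 0.254 0.846 -0.469
  outer loop
   vertex 1.4 3.0 1.8
   vertex 4.2 3.6 4.4
   vertex 3.4 2.4 1.8
  endloop
 endfacet
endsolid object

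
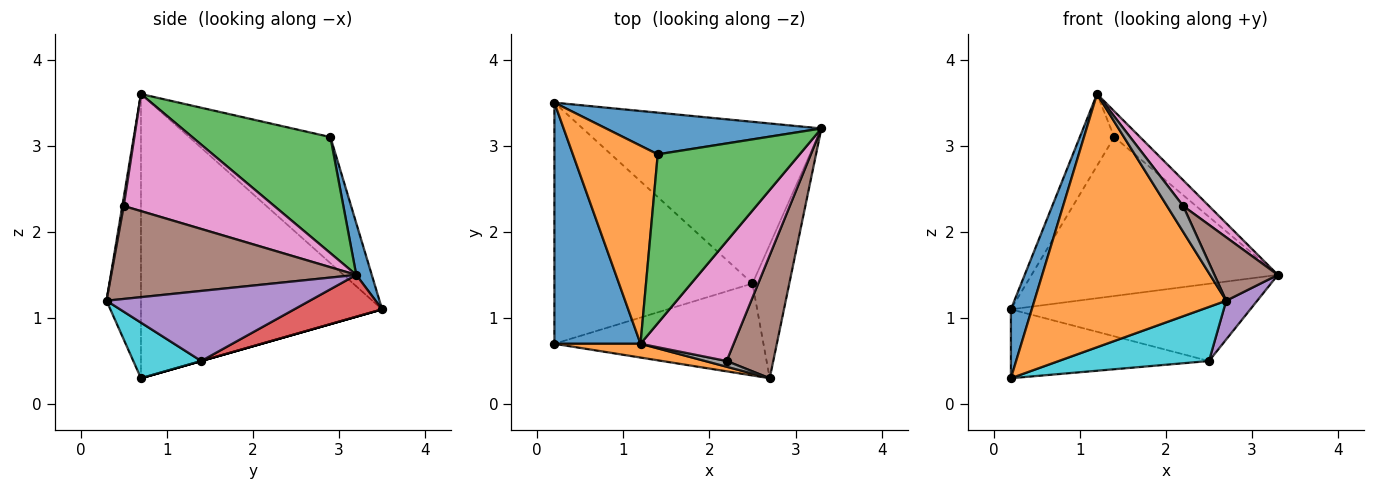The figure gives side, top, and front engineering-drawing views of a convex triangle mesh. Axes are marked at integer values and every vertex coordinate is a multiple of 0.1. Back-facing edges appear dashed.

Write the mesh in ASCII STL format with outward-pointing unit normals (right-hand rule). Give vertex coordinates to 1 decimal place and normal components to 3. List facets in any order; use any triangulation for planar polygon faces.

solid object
 facet normal 0.061 0.966 0.253
  outer loop
   vertex 1.4 2.9 3.1
   vertex 3.3 3.2 1.5
   vertex 0.2 3.5 1.1
  endloop
 endfacet
 facet normal -0.813 0.198 0.547
  outer loop
   vertex 1.4 2.9 3.1
   vertex 0.2 3.5 1.1
   vertex 1.2 0.7 3.6
  endloop
 endfacet
 facet normal 0.629 0.118 0.769
  outer loop
   vertex 1.4 2.9 3.1
   vertex 1.2 0.7 3.6
   vertex 3.3 3.2 1.5
  endloop
 endfacet
 facet normal 0.156 0.426 -0.891
  outer loop
   vertex 2.5 1.4 0.5
   vertex 0.2 3.5 1.1
   vertex 3.3 3.2 1.5
  endloop
 endfacet
 facet normal 0.877 -0.134 -0.461
  outer loop
   vertex 2.5 1.4 0.5
   vertex 3.3 3.2 1.5
   vertex 2.7 0.3 1.2
  endloop
 endfacet
 facet normal 0.871 -0.225 0.437
  outer loop
   vertex 2.2 0.5 2.3
   vertex 2.7 0.3 1.2
   vertex 3.3 3.2 1.5
  endloop
 endfacet
 facet normal 0.776 -0.133 0.617
  outer loop
   vertex 2.2 0.5 2.3
   vertex 3.3 3.2 1.5
   vertex 1.2 0.7 3.6
  endloop
 endfacet
 facet normal 0.086 -0.973 0.216
  outer loop
   vertex 2.2 0.5 2.3
   vertex 1.2 0.7 3.6
   vertex 2.7 0.3 1.2
  endloop
 endfacet
 facet normal 0.000 0.275 -0.962
  outer loop
   vertex 0.2 0.7 0.3
   vertex 0.2 3.5 1.1
   vertex 2.5 1.4 0.5
  endloop
 endfacet
 facet normal 0.223 -0.494 -0.840
  outer loop
   vertex 0.2 0.7 0.3
   vertex 2.5 1.4 0.5
   vertex 2.7 0.3 1.2
  endloop
 endfacet
 facet normal -0.954 -0.083 0.289
  outer loop
   vertex 0.2 0.7 0.3
   vertex 1.2 0.7 3.6
   vertex 0.2 3.5 1.1
  endloop
 endfacet
 facet normal -0.177 -0.983 0.053
  outer loop
   vertex 0.2 0.7 0.3
   vertex 2.7 0.3 1.2
   vertex 1.2 0.7 3.6
  endloop
 endfacet
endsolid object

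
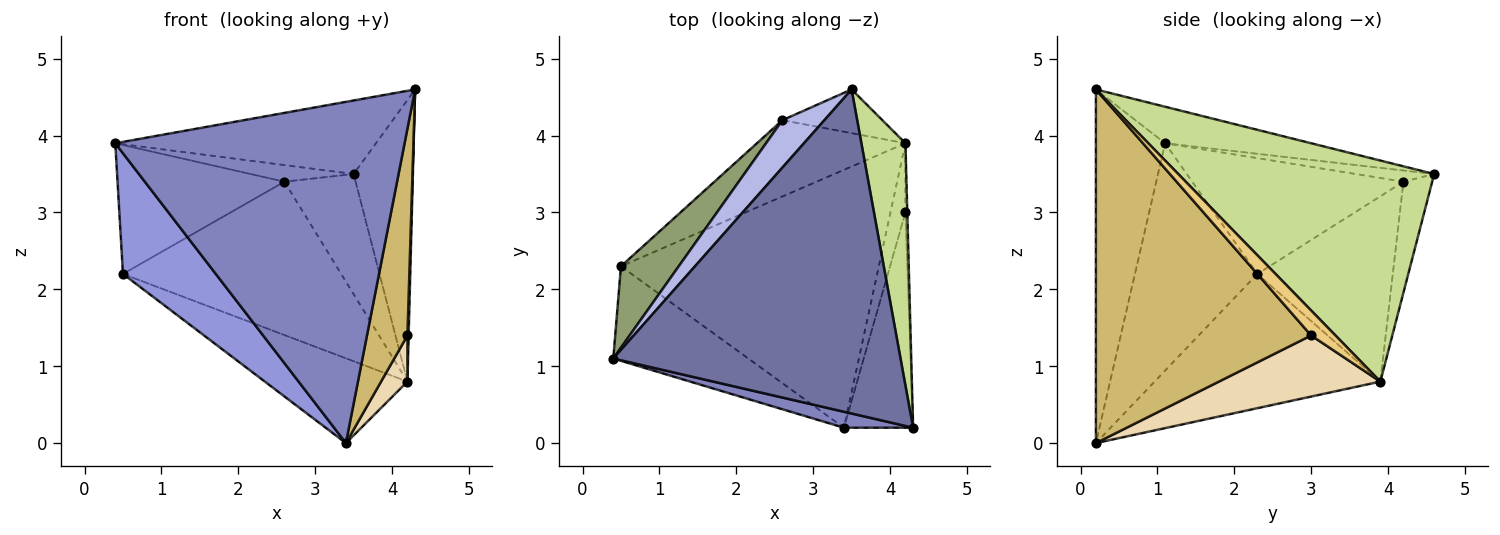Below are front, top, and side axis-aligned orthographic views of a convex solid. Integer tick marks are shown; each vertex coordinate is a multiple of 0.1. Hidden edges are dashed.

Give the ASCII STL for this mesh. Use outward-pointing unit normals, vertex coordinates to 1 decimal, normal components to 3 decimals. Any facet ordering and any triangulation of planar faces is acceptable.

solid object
 facet normal -0.123 0.220 0.968
  outer loop
   vertex 3.5 4.6 3.5
   vertex 0.4 1.1 3.9
   vertex 4.3 0.2 4.6
  endloop
 endfacet
 facet normal -0.232 -0.972 0.045
  outer loop
   vertex 3.4 0.2 0.0
   vertex 4.3 0.2 4.6
   vertex 0.4 1.1 3.9
  endloop
 endfacet
 facet normal -0.720 -0.546 -0.428
  outer loop
   vertex 0.5 2.3 2.2
   vertex 3.4 0.2 0.0
   vertex 0.4 1.1 3.9
  endloop
 endfacet
 facet normal -0.244 0.321 0.915
  outer loop
   vertex 2.6 4.2 3.4
   vertex 0.4 1.1 3.9
   vertex 3.5 4.6 3.5
  endloop
 endfacet
 facet normal -0.731 0.577 0.365
  outer loop
   vertex 2.6 4.2 3.4
   vertex 0.5 2.3 2.2
   vertex 0.4 1.1 3.9
  endloop
 endfacet
 facet normal -0.443 0.280 -0.852
  outer loop
   vertex 4.2 3.9 0.8
   vertex 3.4 0.2 0.0
   vertex 0.5 2.3 2.2
  endloop
 endfacet
 facet normal 0.956 0.222 0.191
  outer loop
   vertex 4.2 3.9 0.8
   vertex 3.5 4.6 3.5
   vertex 4.3 0.2 4.6
  endloop
 endfacet
 facet normal -0.355 0.879 -0.320
  outer loop
   vertex 4.2 3.9 0.8
   vertex 2.6 4.2 3.4
   vertex 3.5 4.6 3.5
  endloop
 endfacet
 facet normal -0.486 0.783 -0.389
  outer loop
   vertex 4.2 3.9 0.8
   vertex 0.5 2.3 2.2
   vertex 2.6 4.2 3.4
  endloop
 endfacet
 facet normal 0.965 -0.181 -0.189
  outer loop
   vertex 4.2 3.0 1.4
   vertex 4.3 0.2 4.6
   vertex 3.4 0.2 0.0
  endloop
 endfacet
 facet normal 0.996 -0.050 -0.075
  outer loop
   vertex 4.2 3.0 1.4
   vertex 4.2 3.9 0.8
   vertex 4.3 0.2 4.6
  endloop
 endfacet
 facet normal 0.959 -0.157 -0.235
  outer loop
   vertex 4.2 3.0 1.4
   vertex 3.4 0.2 0.0
   vertex 4.2 3.9 0.8
  endloop
 endfacet
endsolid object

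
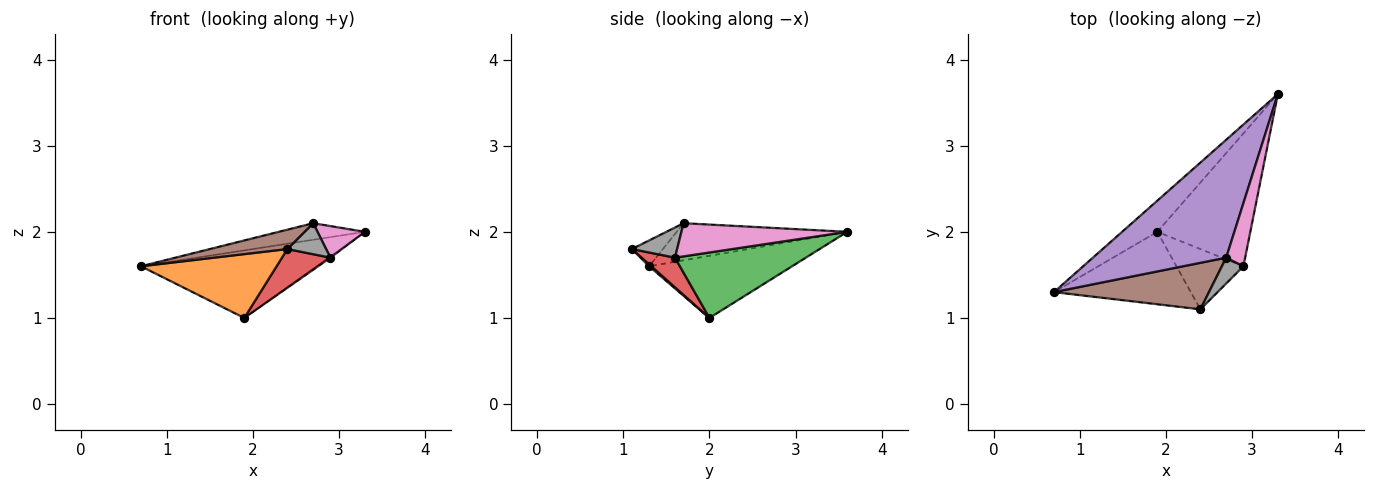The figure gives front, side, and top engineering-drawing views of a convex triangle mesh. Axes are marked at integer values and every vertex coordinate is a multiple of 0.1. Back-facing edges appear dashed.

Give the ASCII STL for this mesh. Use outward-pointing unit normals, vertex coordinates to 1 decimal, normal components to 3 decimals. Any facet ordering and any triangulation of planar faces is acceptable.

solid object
 facet normal -0.594 0.730 -0.337
  outer loop
   vertex 1.9 2.0 1.0
   vertex 0.7 1.3 1.6
   vertex 3.3 3.6 2.0
  endloop
 endfacet
 facet normal 0.010 -0.661 -0.750
  outer loop
   vertex 1.9 2.0 1.0
   vertex 2.4 1.1 1.8
   vertex 0.7 1.3 1.6
  endloop
 endfacet
 facet normal 0.575 0.008 -0.818
  outer loop
   vertex 2.9 1.6 1.7
   vertex 1.9 2.0 1.0
   vertex 3.3 3.6 2.0
  endloop
 endfacet
 facet normal 0.349 -0.507 -0.788
  outer loop
   vertex 2.9 1.6 1.7
   vertex 2.4 1.1 1.8
   vertex 1.9 2.0 1.0
  endloop
 endfacet
 facet normal -0.266 0.134 0.955
  outer loop
   vertex 2.7 1.7 2.1
   vertex 3.3 3.6 2.0
   vertex 0.7 1.3 1.6
  endloop
 endfacet
 facet normal -0.152 -0.380 0.912
  outer loop
   vertex 2.7 1.7 2.1
   vertex 0.7 1.3 1.6
   vertex 2.4 1.1 1.8
  endloop
 endfacet
 facet normal 0.843 -0.241 0.482
  outer loop
   vertex 2.7 1.7 2.1
   vertex 2.9 1.6 1.7
   vertex 3.3 3.6 2.0
  endloop
 endfacet
 facet normal 0.667 -0.572 0.477
  outer loop
   vertex 2.7 1.7 2.1
   vertex 2.4 1.1 1.8
   vertex 2.9 1.6 1.7
  endloop
 endfacet
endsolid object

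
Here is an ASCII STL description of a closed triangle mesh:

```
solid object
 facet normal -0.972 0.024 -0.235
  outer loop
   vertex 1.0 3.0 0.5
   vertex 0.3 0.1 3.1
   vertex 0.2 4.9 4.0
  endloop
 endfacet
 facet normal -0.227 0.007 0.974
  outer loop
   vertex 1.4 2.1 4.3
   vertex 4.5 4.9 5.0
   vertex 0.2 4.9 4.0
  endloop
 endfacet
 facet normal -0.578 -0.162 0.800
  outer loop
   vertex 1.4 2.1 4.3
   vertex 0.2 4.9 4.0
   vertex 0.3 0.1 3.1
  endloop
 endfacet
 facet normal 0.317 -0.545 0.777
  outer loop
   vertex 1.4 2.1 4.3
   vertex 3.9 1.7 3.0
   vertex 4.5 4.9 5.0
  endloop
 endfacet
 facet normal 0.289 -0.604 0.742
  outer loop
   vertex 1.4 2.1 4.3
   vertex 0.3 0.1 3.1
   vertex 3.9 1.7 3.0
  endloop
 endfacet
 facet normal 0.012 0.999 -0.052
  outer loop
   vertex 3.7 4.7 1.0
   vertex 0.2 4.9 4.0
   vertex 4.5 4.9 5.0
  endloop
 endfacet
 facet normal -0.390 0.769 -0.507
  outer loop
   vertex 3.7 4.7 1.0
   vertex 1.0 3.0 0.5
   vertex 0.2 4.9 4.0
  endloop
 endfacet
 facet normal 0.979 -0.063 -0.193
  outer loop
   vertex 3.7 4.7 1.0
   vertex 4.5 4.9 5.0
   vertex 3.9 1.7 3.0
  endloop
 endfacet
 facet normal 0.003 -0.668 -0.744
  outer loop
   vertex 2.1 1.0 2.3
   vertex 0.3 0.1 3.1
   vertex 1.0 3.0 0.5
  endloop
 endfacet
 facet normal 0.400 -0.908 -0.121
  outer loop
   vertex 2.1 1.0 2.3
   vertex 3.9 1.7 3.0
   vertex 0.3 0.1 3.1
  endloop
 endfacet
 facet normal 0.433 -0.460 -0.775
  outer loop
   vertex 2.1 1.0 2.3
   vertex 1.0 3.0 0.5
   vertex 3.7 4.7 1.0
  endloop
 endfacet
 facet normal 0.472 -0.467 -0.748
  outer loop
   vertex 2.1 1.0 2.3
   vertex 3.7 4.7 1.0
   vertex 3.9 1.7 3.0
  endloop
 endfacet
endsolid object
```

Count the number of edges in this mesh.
18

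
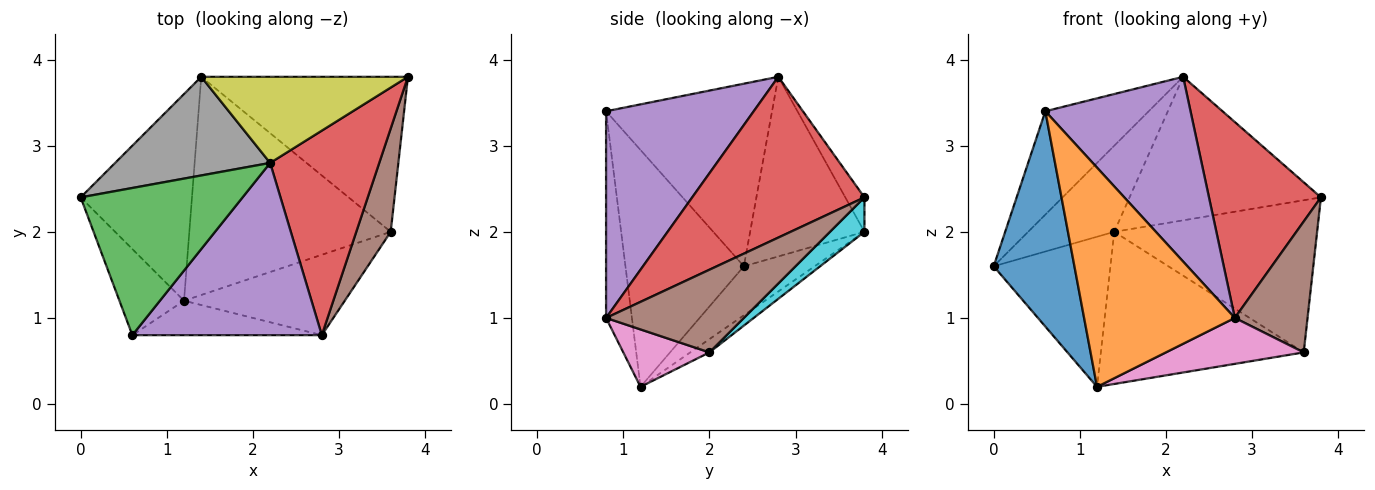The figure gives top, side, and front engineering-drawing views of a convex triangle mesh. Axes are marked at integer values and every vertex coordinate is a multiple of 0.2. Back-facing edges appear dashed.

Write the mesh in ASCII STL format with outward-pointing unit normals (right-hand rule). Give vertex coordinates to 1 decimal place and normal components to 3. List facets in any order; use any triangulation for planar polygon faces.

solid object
 facet normal -0.806 -0.550 -0.220
  outer loop
   vertex 1.2 1.2 0.2
   vertex 0.6 0.8 3.4
   vertex 0.0 2.4 1.6
  endloop
 endfacet
 facet normal -0.167 -0.974 -0.153
  outer loop
   vertex 2.8 0.8 1.0
   vertex 0.6 0.8 3.4
   vertex 1.2 1.2 0.2
  endloop
 endfacet
 facet normal -0.678 0.422 0.601
  outer loop
   vertex 2.2 2.8 3.8
   vertex 0.0 2.4 1.6
   vertex 0.6 0.8 3.4
  endloop
 endfacet
 facet normal 0.729 -0.474 0.495
  outer loop
   vertex 2.2 2.8 3.8
   vertex 2.8 0.8 1.0
   vertex 3.8 3.8 2.4
  endloop
 endfacet
 facet normal 0.597 -0.587 0.547
  outer loop
   vertex 2.2 2.8 3.8
   vertex 0.6 0.8 3.4
   vertex 2.8 0.8 1.0
  endloop
 endfacet
 facet normal 0.830 -0.438 0.346
  outer loop
   vertex 3.6 2.0 0.6
   vertex 3.8 3.8 2.4
   vertex 2.8 0.8 1.0
  endloop
 endfacet
 facet normal 0.296 -0.474 -0.829
  outer loop
   vertex 3.6 2.0 0.6
   vertex 2.8 0.8 1.0
   vertex 1.2 1.2 0.2
  endloop
 endfacet
 facet normal -0.658 0.495 0.568
  outer loop
   vertex 1.4 3.8 2.0
   vertex 0.0 2.4 1.6
   vertex 2.2 2.8 3.8
  endloop
 endfacet
 facet normal -0.085 0.854 0.513
  outer loop
   vertex 1.4 3.8 2.0
   vertex 2.2 2.8 3.8
   vertex 3.8 3.8 2.4
  endloop
 endfacet
 facet normal 0.118 0.696 -0.709
  outer loop
   vertex 1.4 3.8 2.0
   vertex 3.8 3.8 2.4
   vertex 3.6 2.0 0.6
  endloop
 endfacet
 facet normal -0.336 0.553 -0.762
  outer loop
   vertex 1.4 3.8 2.0
   vertex 1.2 1.2 0.2
   vertex 0.0 2.4 1.6
  endloop
 endfacet
 facet normal -0.054 0.571 -0.819
  outer loop
   vertex 1.4 3.8 2.0
   vertex 3.6 2.0 0.6
   vertex 1.2 1.2 0.2
  endloop
 endfacet
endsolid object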